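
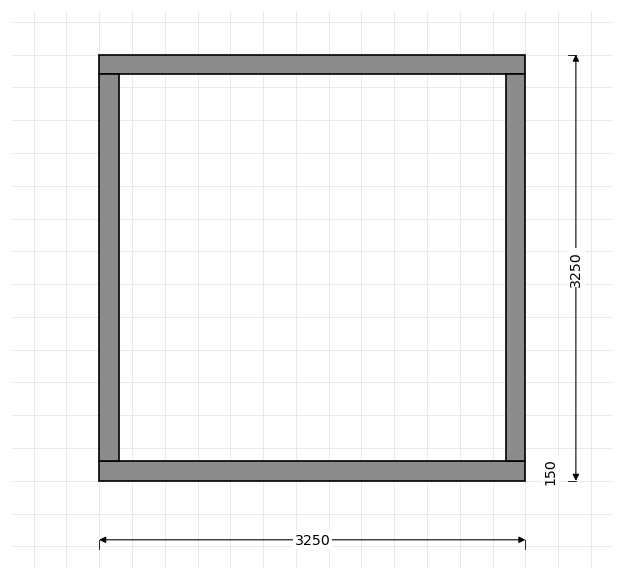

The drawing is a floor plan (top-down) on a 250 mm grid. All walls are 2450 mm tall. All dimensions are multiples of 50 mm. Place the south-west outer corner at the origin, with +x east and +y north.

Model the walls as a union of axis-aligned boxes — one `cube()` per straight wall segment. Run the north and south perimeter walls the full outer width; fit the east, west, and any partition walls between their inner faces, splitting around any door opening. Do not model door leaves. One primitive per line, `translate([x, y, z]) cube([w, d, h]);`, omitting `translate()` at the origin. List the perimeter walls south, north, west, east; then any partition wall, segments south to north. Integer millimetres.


cube([3250, 150, 2450]);
translate([0, 3100, 0]) cube([3250, 150, 2450]);
translate([0, 150, 0]) cube([150, 2950, 2450]);
translate([3100, 150, 0]) cube([150, 2950, 2450]);


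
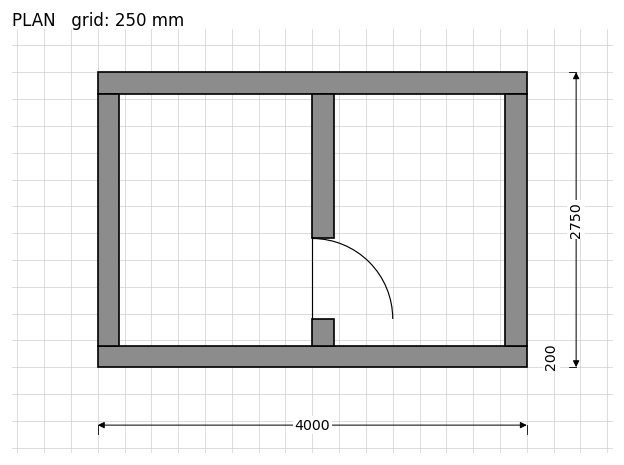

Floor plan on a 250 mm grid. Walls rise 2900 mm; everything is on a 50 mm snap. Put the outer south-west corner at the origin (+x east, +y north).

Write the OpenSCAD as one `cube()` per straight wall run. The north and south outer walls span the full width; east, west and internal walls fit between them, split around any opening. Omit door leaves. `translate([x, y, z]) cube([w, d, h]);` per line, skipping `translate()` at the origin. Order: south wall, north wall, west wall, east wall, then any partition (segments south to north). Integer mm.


cube([4000, 200, 2900]);
translate([0, 2550, 0]) cube([4000, 200, 2900]);
translate([0, 200, 0]) cube([200, 2350, 2900]);
translate([3800, 200, 0]) cube([200, 2350, 2900]);
translate([2000, 200, 0]) cube([200, 250, 2900]);
translate([2000, 1200, 0]) cube([200, 1350, 2900]);


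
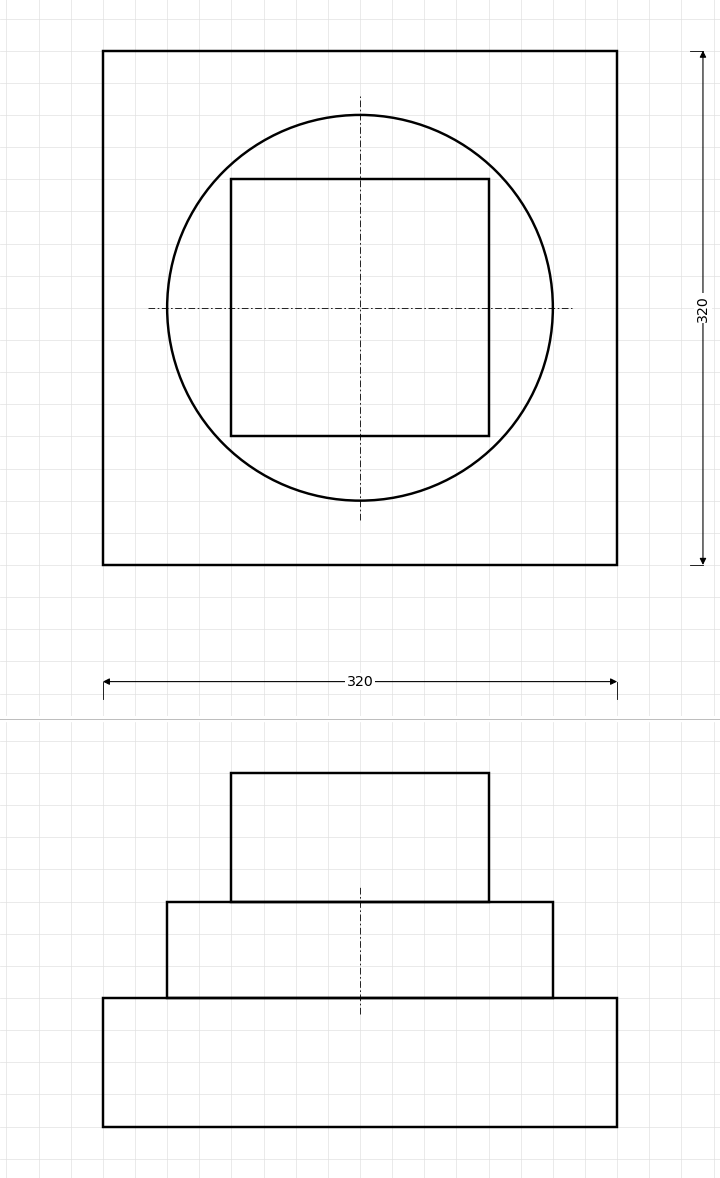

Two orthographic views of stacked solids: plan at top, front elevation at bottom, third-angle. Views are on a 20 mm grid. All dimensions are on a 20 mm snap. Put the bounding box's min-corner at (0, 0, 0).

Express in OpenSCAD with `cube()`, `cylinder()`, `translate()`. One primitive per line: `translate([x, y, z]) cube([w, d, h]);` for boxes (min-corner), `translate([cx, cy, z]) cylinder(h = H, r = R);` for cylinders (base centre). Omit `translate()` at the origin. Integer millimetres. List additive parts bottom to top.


cube([320, 320, 80]);
translate([160, 160, 80]) cylinder(h = 60, r = 120);
translate([80, 80, 140]) cube([160, 160, 80]);


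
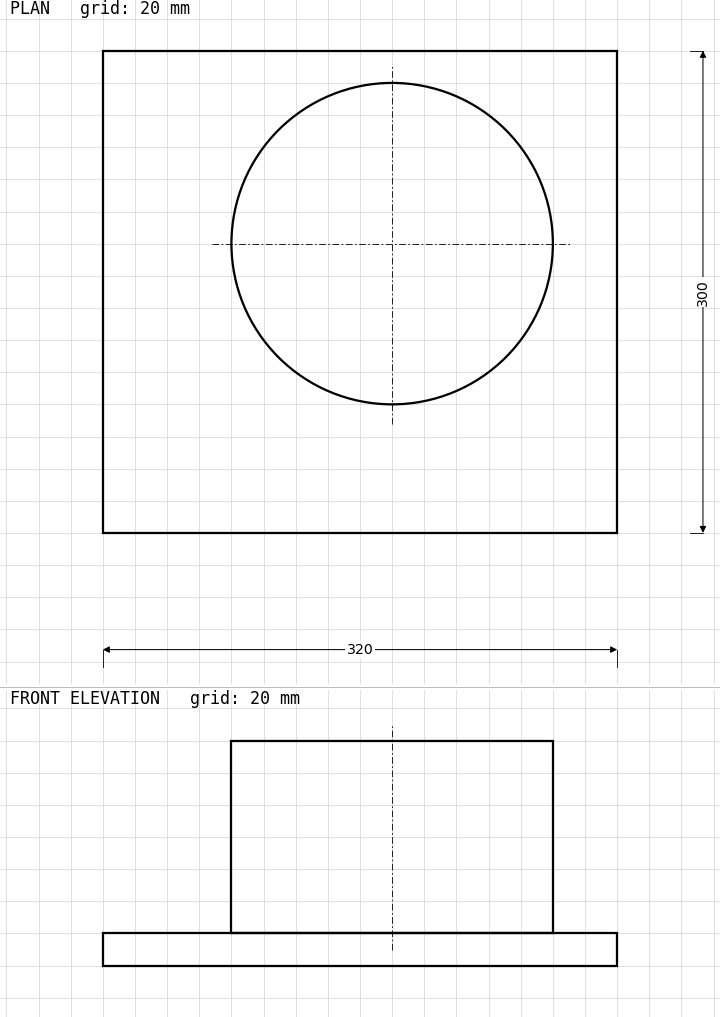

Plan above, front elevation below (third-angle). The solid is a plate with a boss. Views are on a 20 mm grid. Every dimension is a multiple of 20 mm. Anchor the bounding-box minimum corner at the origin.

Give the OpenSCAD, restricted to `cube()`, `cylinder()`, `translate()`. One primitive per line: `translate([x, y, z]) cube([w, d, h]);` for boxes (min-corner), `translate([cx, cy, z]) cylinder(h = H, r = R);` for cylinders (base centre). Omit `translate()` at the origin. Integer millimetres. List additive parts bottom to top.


cube([320, 300, 20]);
translate([180, 180, 20]) cylinder(h = 120, r = 100);


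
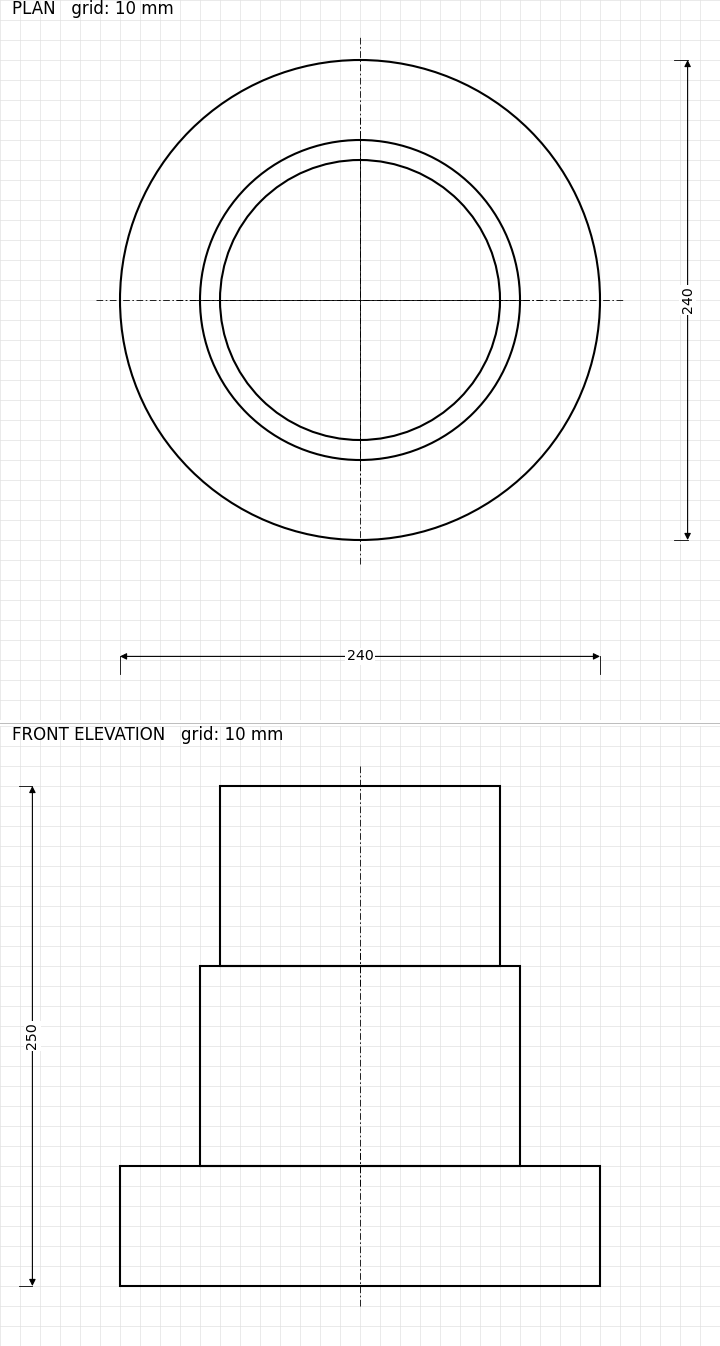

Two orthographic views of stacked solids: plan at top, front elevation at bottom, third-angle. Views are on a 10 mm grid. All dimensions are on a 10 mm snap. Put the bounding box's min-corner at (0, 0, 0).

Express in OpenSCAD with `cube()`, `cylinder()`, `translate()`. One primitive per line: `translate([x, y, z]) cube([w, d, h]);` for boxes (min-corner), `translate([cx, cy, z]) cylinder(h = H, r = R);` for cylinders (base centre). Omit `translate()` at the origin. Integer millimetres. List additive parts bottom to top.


translate([120, 120, 0]) cylinder(h = 60, r = 120);
translate([120, 120, 60]) cylinder(h = 100, r = 80);
translate([120, 120, 160]) cylinder(h = 90, r = 70);


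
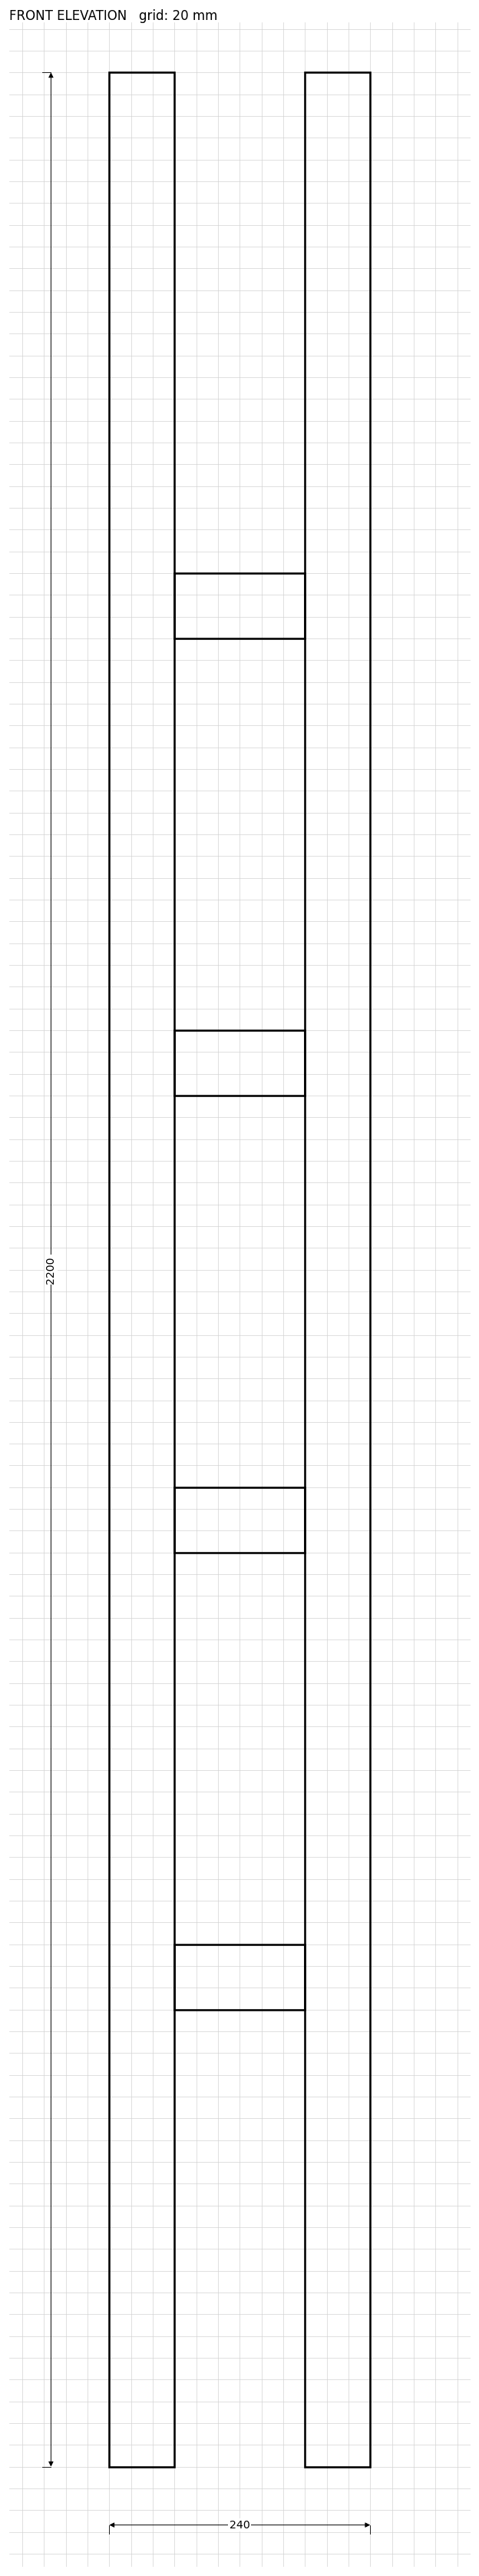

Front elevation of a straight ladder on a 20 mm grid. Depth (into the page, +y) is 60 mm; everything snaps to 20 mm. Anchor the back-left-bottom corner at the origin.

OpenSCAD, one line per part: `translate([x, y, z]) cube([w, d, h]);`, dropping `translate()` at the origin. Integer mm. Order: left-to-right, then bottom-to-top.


cube([60, 60, 2200]);
translate([60, 0, 420]) cube([120, 60, 60]);
translate([60, 0, 840]) cube([120, 60, 60]);
translate([60, 0, 1260]) cube([120, 60, 60]);
translate([60, 0, 1680]) cube([120, 60, 60]);
translate([180, 0, 0]) cube([60, 60, 2200]);


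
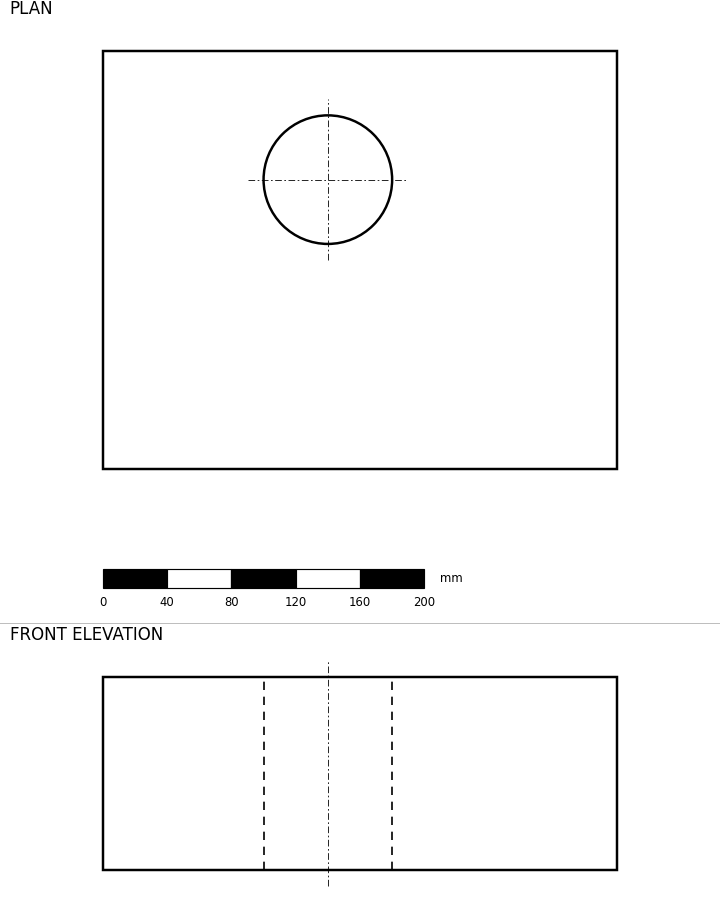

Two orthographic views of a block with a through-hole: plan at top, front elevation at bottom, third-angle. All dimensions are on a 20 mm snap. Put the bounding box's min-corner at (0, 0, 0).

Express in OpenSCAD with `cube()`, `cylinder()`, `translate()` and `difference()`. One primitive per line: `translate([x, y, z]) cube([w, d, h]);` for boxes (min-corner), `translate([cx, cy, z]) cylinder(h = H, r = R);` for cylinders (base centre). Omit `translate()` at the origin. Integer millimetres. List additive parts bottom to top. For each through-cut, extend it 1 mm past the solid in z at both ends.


difference() {
  cube([320, 260, 120]);
  translate([140, 180, -1]) cylinder(h = 122, r = 40);
}


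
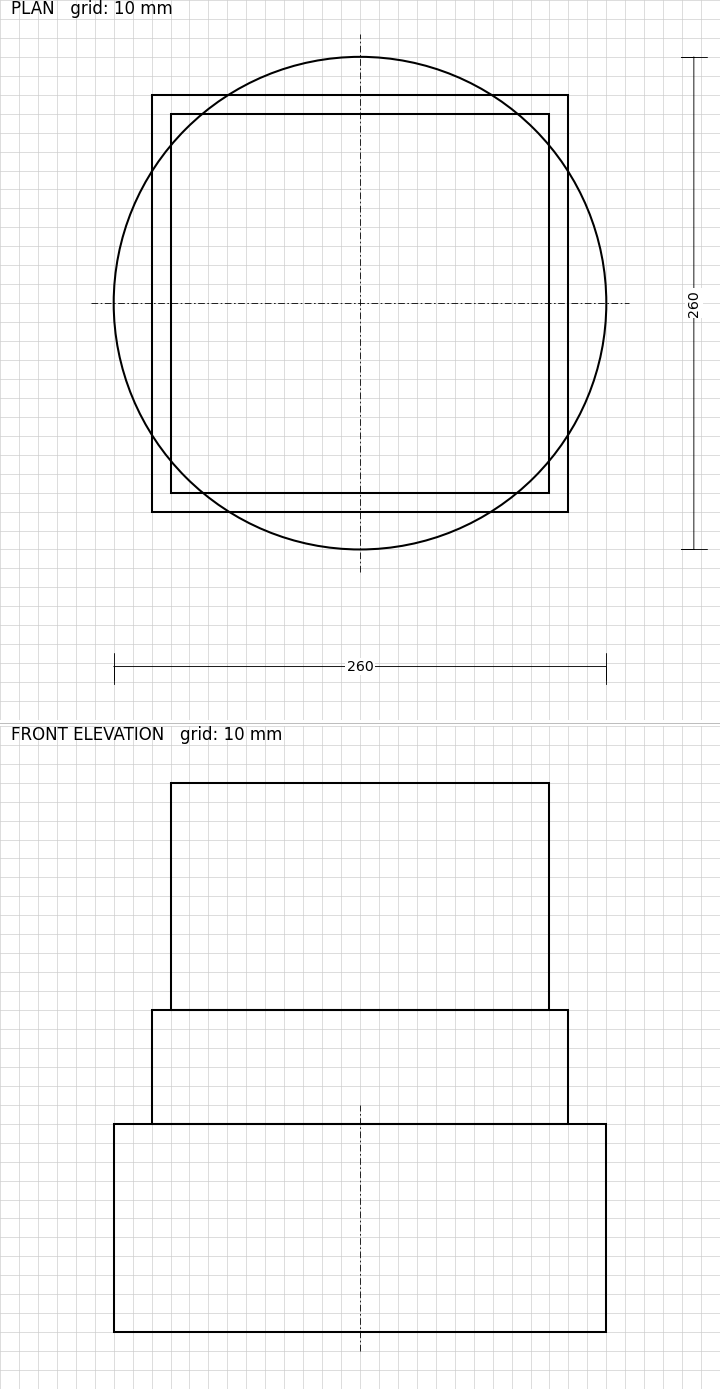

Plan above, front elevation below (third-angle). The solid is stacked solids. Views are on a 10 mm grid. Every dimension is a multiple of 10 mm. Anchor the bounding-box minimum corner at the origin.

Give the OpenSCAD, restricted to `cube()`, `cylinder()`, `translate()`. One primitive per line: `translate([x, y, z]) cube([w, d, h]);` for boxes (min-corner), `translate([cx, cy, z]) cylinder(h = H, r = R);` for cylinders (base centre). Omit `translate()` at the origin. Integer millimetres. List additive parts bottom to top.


translate([130, 130, 0]) cylinder(h = 110, r = 130);
translate([20, 20, 110]) cube([220, 220, 60]);
translate([30, 30, 170]) cube([200, 200, 120]);


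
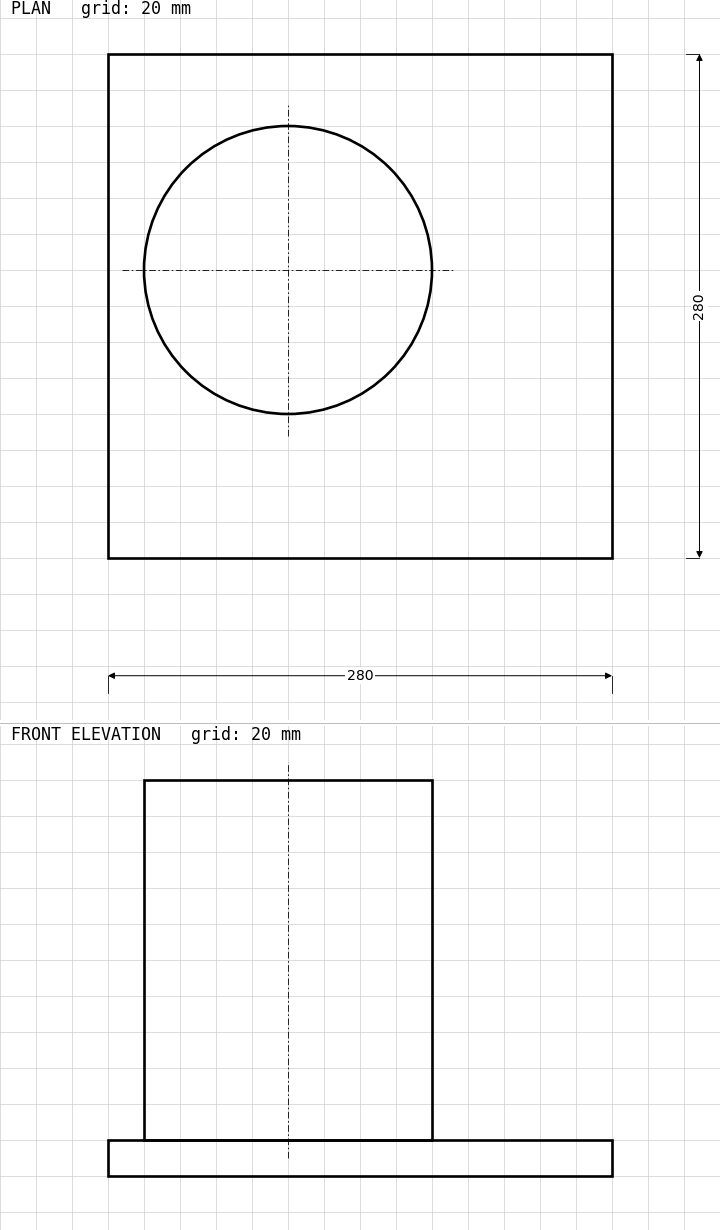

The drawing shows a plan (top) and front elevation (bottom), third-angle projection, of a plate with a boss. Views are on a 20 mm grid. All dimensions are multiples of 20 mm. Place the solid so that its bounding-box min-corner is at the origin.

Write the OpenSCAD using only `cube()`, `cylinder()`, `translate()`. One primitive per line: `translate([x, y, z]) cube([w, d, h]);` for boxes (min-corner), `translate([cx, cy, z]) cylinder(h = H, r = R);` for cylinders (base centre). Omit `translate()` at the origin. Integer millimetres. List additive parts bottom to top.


cube([280, 280, 20]);
translate([100, 160, 20]) cylinder(h = 200, r = 80);


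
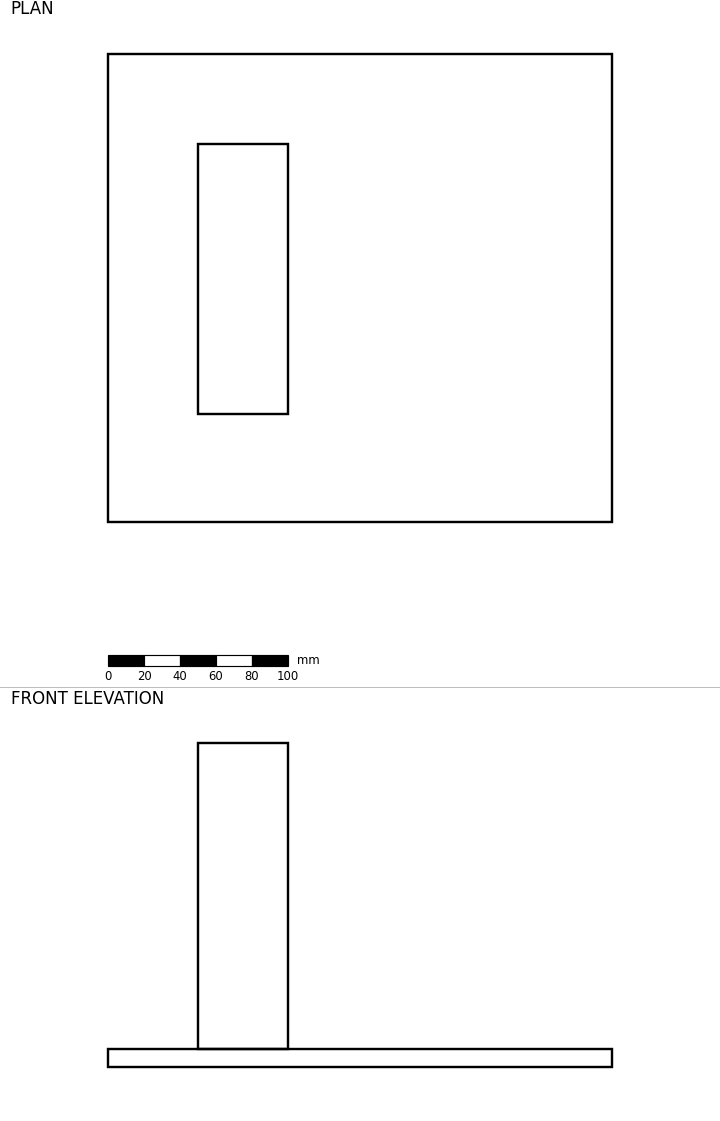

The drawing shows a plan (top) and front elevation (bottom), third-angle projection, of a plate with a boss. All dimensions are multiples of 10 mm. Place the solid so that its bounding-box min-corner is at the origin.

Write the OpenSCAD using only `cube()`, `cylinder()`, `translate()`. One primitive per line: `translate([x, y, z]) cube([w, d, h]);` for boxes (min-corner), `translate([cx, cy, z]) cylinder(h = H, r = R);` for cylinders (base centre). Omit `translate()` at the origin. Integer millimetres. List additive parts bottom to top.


cube([280, 260, 10]);
translate([50, 60, 10]) cube([50, 150, 170]);


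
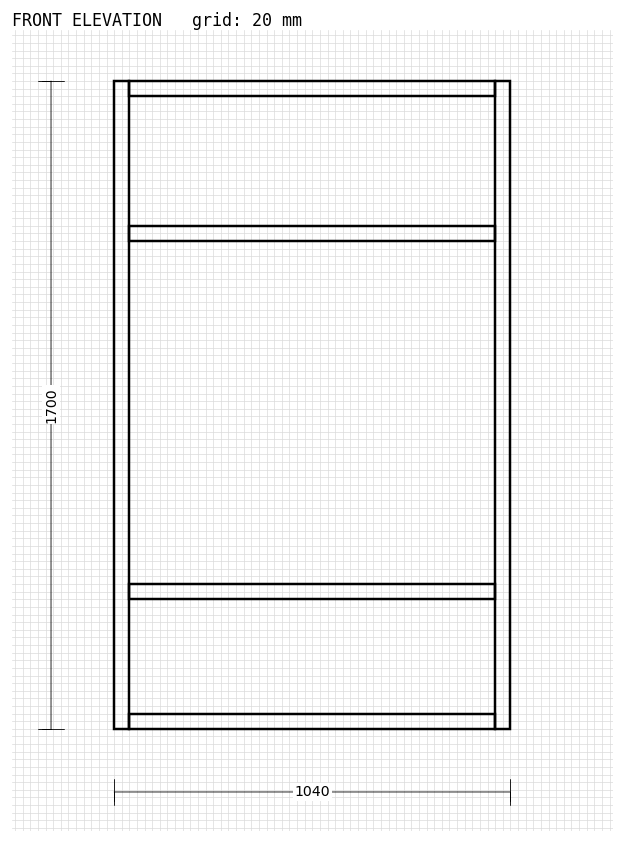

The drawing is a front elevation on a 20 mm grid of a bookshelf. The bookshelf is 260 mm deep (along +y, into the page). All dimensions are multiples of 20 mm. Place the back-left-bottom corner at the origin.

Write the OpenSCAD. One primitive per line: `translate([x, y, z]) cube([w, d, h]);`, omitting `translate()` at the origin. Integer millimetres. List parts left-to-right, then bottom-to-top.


cube([40, 260, 1700]);
translate([40, 0, 0]) cube([960, 260, 40]);
translate([40, 0, 340]) cube([960, 260, 40]);
translate([40, 0, 1280]) cube([960, 260, 40]);
translate([40, 0, 1660]) cube([960, 260, 40]);
translate([1000, 0, 0]) cube([40, 260, 1700]);


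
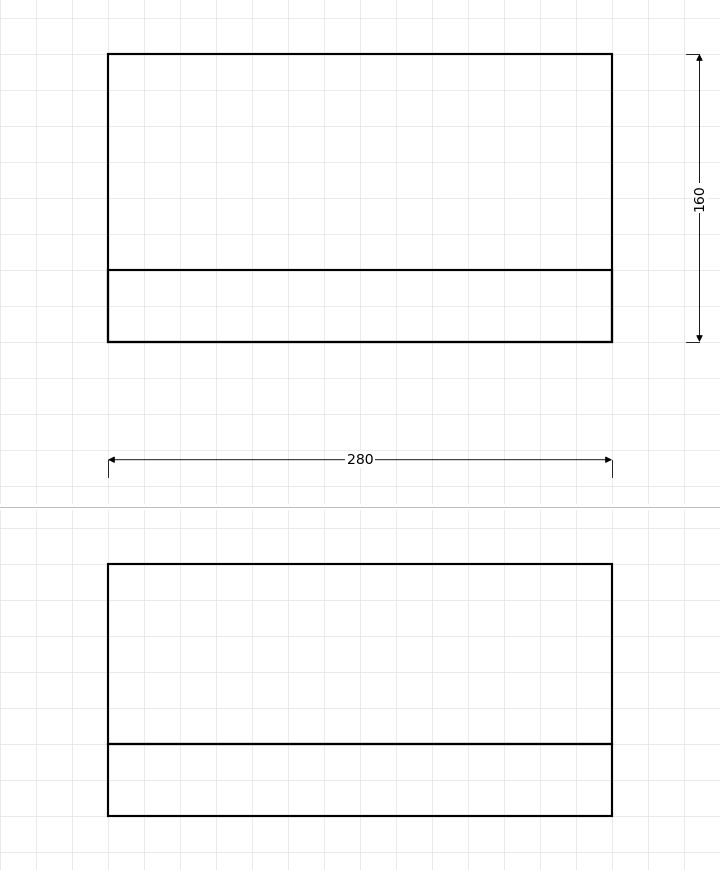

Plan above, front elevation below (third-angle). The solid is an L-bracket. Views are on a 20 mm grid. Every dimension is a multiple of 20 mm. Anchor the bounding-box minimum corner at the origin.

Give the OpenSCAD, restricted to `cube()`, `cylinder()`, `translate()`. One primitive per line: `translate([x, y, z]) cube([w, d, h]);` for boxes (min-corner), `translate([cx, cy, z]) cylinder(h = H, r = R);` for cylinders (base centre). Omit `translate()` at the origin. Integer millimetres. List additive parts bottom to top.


cube([280, 160, 40]);
translate([0, 0, 40]) cube([280, 40, 100]);


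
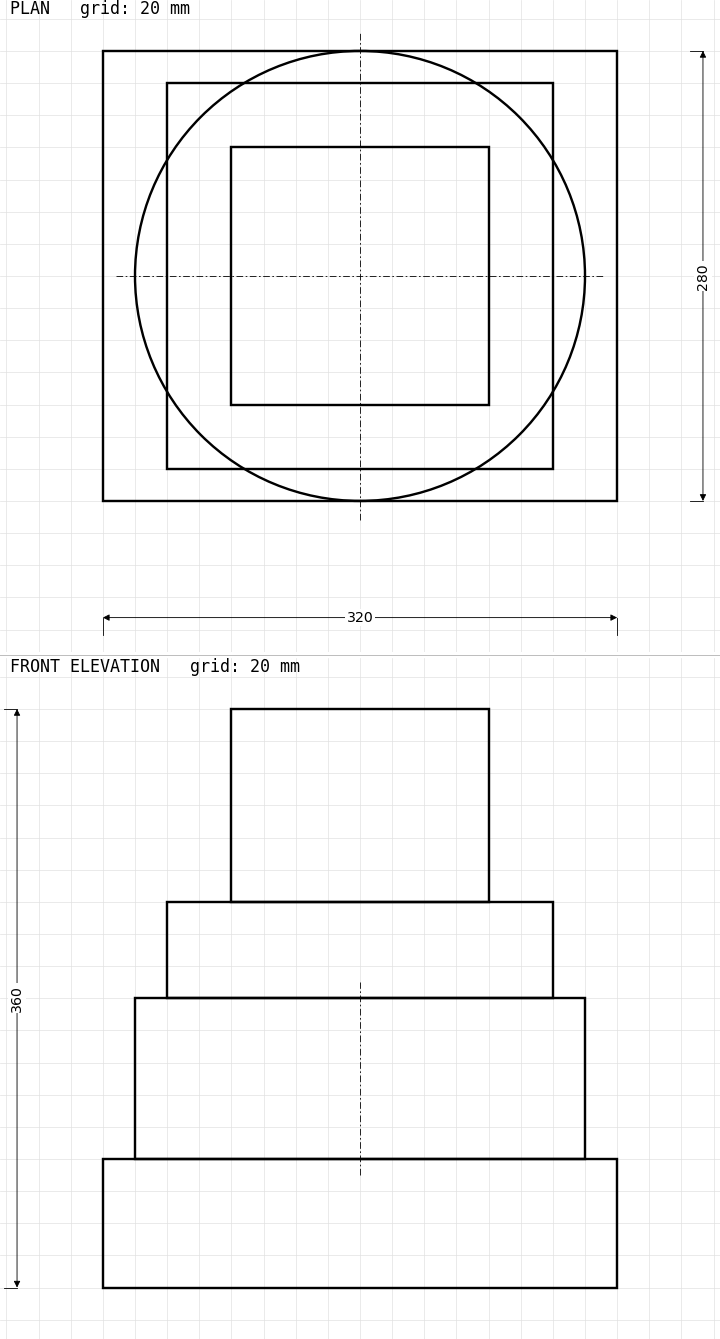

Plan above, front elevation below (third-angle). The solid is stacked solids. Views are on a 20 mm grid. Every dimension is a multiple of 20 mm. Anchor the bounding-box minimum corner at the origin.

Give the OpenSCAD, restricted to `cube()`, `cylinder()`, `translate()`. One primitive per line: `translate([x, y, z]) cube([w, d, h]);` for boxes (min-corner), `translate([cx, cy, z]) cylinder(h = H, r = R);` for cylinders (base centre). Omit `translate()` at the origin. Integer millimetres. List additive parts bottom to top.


cube([320, 280, 80]);
translate([160, 140, 80]) cylinder(h = 100, r = 140);
translate([40, 20, 180]) cube([240, 240, 60]);
translate([80, 60, 240]) cube([160, 160, 120]);


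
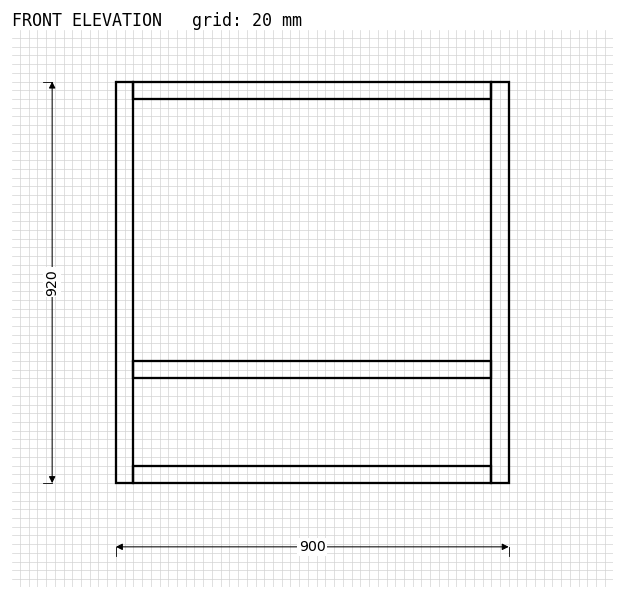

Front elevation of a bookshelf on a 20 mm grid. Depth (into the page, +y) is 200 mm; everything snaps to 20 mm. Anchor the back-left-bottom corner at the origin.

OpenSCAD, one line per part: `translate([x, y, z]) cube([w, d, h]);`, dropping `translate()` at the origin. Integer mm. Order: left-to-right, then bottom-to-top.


cube([40, 200, 920]);
translate([40, 0, 0]) cube([820, 200, 40]);
translate([40, 0, 240]) cube([820, 200, 40]);
translate([40, 0, 880]) cube([820, 200, 40]);
translate([860, 0, 0]) cube([40, 200, 920]);


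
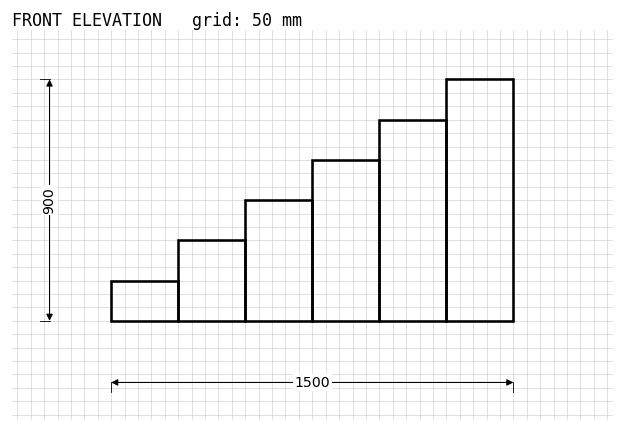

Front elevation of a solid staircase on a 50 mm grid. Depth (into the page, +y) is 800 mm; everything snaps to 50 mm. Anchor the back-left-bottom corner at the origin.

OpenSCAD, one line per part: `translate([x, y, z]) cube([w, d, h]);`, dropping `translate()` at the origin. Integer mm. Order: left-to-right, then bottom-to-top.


cube([250, 800, 150]);
translate([250, 0, 0]) cube([250, 800, 300]);
translate([500, 0, 0]) cube([250, 800, 450]);
translate([750, 0, 0]) cube([250, 800, 600]);
translate([1000, 0, 0]) cube([250, 800, 750]);
translate([1250, 0, 0]) cube([250, 800, 900]);


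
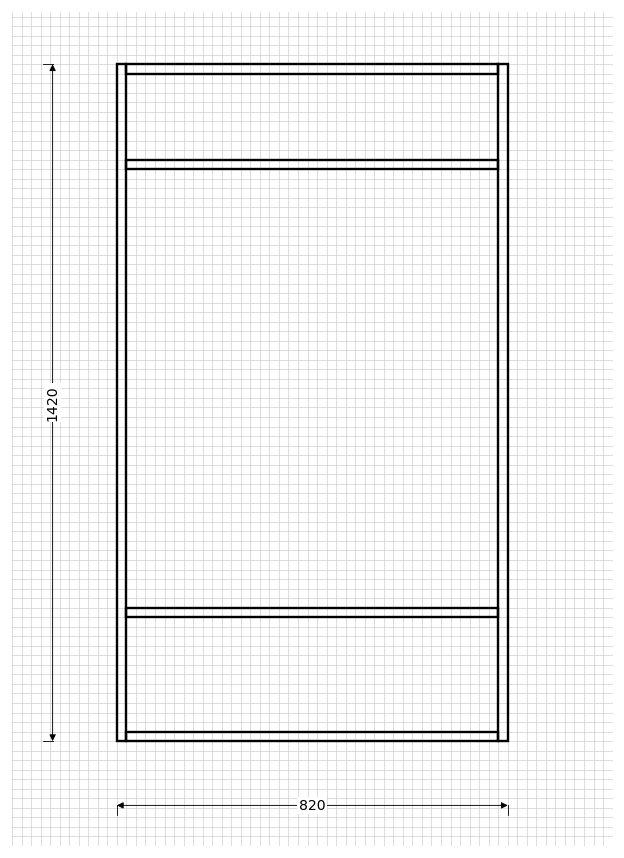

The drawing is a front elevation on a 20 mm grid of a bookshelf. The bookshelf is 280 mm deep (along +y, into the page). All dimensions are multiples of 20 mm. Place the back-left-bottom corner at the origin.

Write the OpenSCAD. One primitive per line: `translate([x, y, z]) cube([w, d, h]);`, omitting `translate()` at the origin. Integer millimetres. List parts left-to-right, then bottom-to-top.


cube([20, 280, 1420]);
translate([20, 0, 0]) cube([780, 280, 20]);
translate([20, 0, 260]) cube([780, 280, 20]);
translate([20, 0, 1200]) cube([780, 280, 20]);
translate([20, 0, 1400]) cube([780, 280, 20]);
translate([800, 0, 0]) cube([20, 280, 1420]);


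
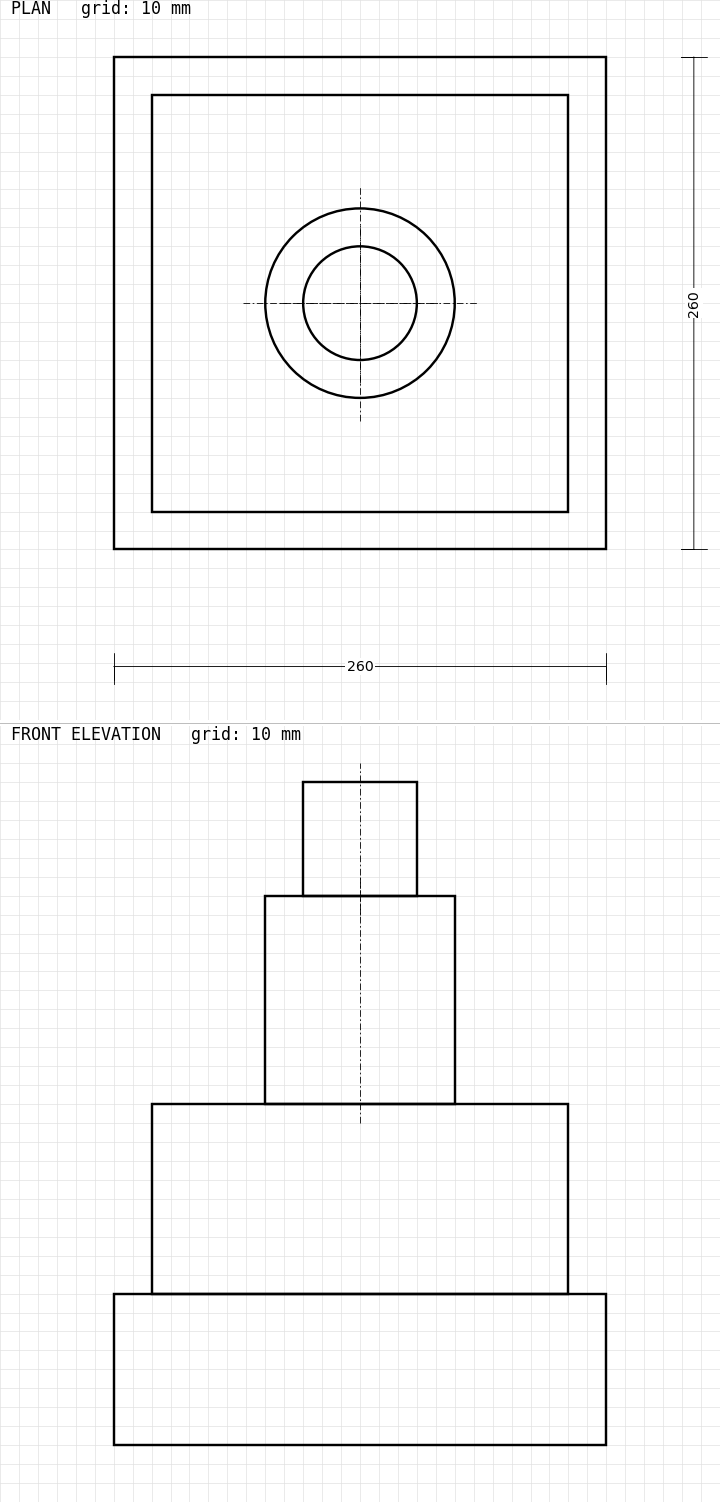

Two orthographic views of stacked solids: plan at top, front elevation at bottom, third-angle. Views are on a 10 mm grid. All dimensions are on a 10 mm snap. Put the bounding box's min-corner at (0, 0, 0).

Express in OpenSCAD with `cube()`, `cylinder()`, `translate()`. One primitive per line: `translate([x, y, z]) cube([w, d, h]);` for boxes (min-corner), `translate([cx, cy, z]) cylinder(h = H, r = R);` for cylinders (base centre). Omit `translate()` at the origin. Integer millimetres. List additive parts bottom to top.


cube([260, 260, 80]);
translate([20, 20, 80]) cube([220, 220, 100]);
translate([130, 130, 180]) cylinder(h = 110, r = 50);
translate([130, 130, 290]) cylinder(h = 60, r = 30);


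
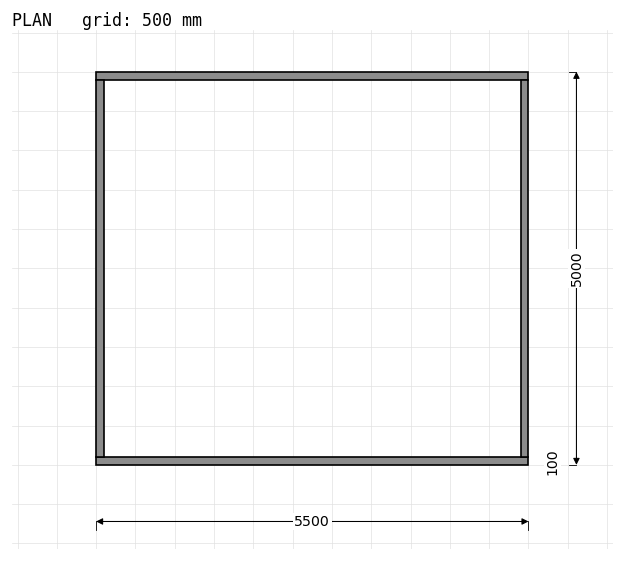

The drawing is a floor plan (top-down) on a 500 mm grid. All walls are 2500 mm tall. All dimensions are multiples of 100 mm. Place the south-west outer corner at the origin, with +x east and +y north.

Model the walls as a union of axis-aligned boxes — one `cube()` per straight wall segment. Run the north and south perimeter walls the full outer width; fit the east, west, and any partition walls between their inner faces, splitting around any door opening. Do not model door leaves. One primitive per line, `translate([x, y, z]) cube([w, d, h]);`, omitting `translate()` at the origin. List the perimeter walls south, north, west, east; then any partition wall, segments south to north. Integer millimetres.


cube([5500, 100, 2500]);
translate([0, 4900, 0]) cube([5500, 100, 2500]);
translate([0, 100, 0]) cube([100, 4800, 2500]);
translate([5400, 100, 0]) cube([100, 4800, 2500]);


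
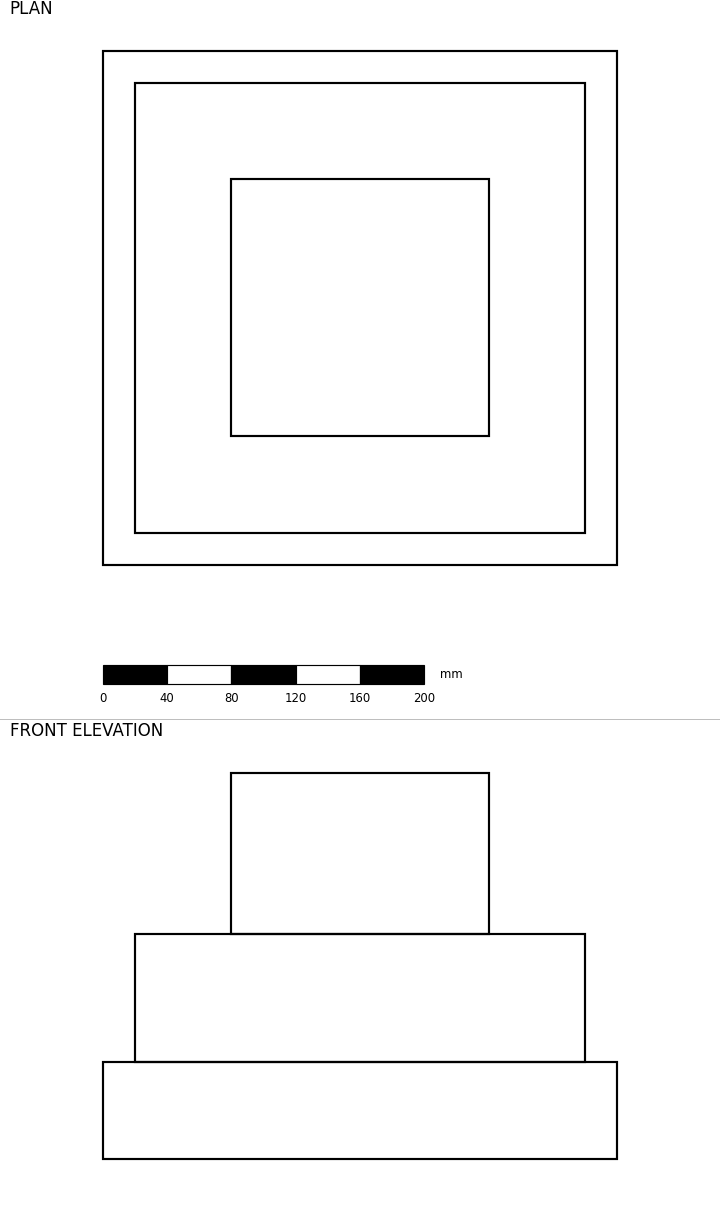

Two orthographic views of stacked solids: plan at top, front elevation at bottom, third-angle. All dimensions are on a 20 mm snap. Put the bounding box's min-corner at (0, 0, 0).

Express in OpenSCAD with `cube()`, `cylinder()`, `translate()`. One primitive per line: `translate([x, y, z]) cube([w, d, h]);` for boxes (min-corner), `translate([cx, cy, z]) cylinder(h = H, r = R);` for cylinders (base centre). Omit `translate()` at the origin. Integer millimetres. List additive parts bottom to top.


cube([320, 320, 60]);
translate([20, 20, 60]) cube([280, 280, 80]);
translate([80, 80, 140]) cube([160, 160, 100]);


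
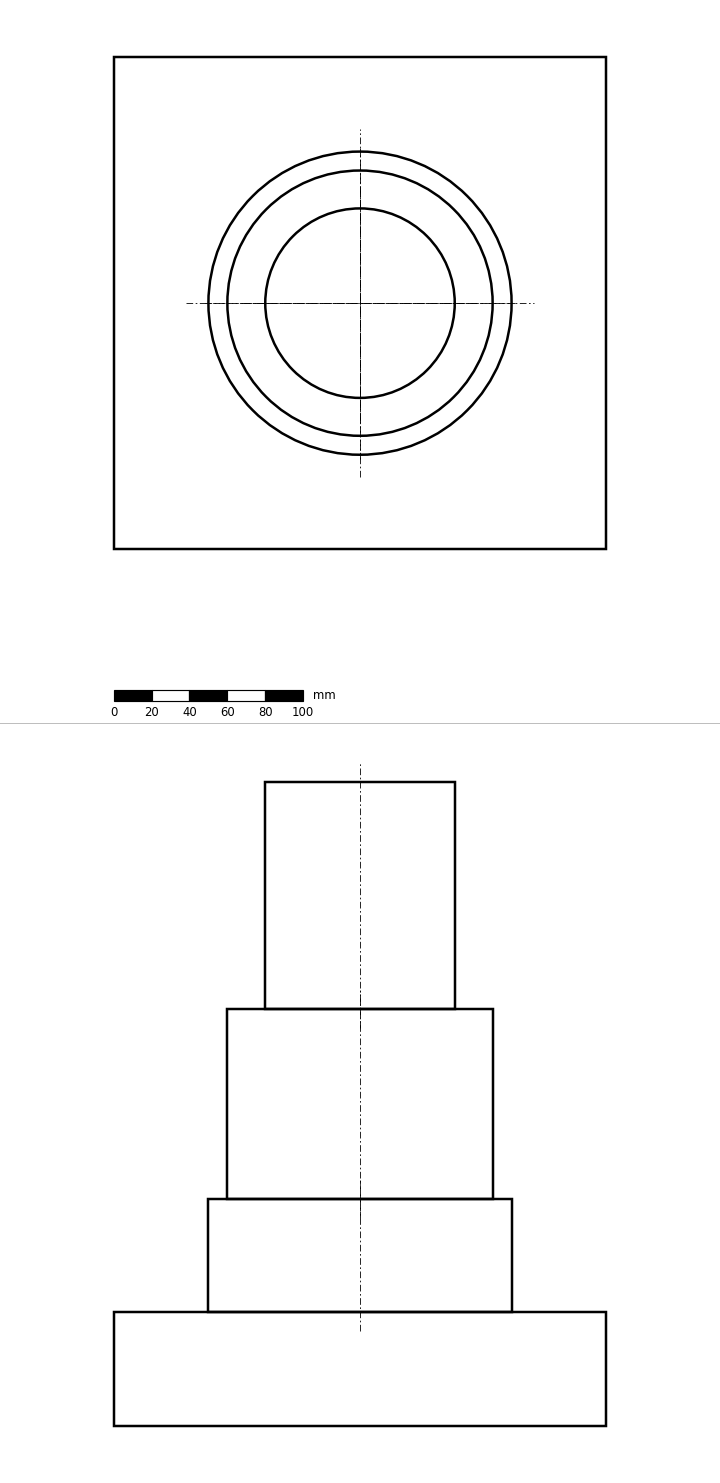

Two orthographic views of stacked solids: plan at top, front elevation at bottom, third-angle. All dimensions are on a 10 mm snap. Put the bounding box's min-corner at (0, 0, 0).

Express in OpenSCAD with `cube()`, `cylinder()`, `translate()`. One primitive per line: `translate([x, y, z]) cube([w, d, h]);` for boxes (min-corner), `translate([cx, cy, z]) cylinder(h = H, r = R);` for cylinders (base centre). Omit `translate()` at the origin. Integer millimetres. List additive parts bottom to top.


cube([260, 260, 60]);
translate([130, 130, 60]) cylinder(h = 60, r = 80);
translate([130, 130, 120]) cylinder(h = 100, r = 70);
translate([130, 130, 220]) cylinder(h = 120, r = 50);


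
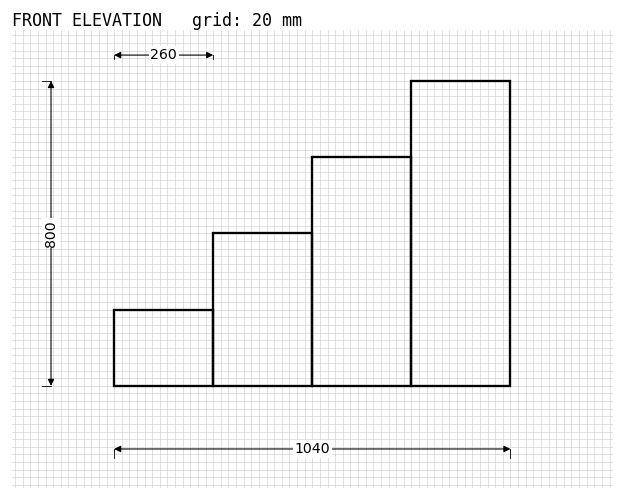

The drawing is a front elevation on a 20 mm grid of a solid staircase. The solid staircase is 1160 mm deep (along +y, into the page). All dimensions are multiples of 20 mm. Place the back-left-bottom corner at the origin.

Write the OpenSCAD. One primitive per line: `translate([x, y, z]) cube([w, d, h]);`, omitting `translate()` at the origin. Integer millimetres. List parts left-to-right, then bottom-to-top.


cube([260, 1160, 200]);
translate([260, 0, 0]) cube([260, 1160, 400]);
translate([520, 0, 0]) cube([260, 1160, 600]);
translate([780, 0, 0]) cube([260, 1160, 800]);


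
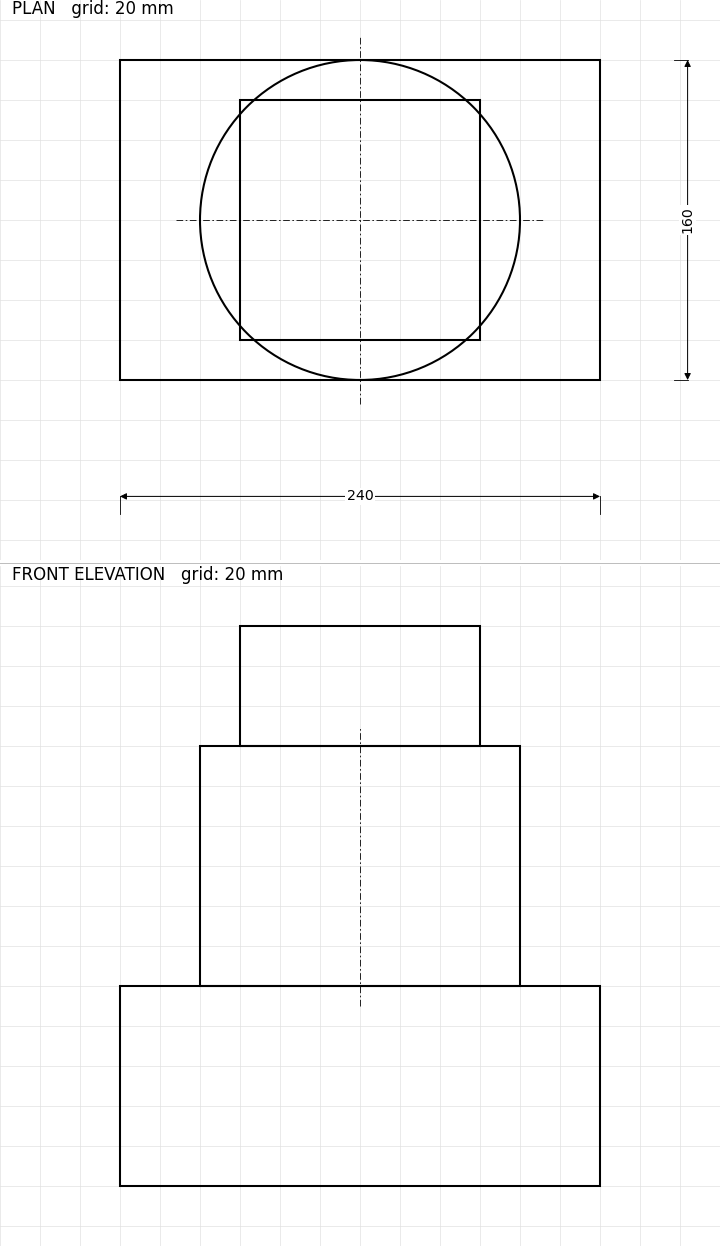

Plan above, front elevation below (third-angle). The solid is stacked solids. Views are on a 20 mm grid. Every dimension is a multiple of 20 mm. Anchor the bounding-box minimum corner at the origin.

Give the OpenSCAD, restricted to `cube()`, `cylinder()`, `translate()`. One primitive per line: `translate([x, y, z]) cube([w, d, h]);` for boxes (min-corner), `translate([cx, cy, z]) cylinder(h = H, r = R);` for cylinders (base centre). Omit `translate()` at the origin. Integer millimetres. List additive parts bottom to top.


cube([240, 160, 100]);
translate([120, 80, 100]) cylinder(h = 120, r = 80);
translate([60, 20, 220]) cube([120, 120, 60]);


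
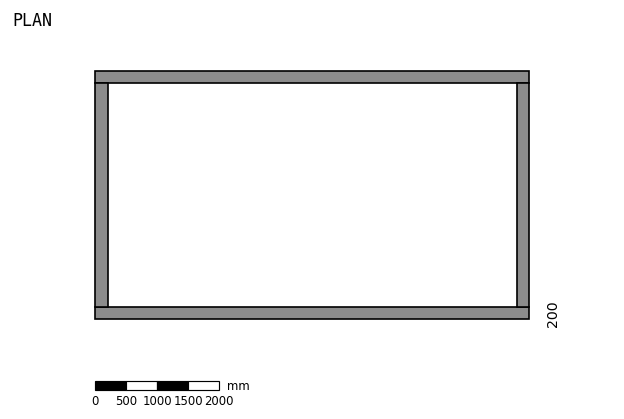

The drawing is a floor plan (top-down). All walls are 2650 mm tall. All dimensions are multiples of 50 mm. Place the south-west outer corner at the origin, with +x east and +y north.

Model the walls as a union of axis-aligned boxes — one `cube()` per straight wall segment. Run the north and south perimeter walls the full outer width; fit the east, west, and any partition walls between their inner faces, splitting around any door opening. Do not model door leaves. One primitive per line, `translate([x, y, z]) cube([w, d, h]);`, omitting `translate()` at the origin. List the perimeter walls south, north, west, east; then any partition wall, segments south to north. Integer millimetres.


cube([7000, 200, 2650]);
translate([0, 3800, 0]) cube([7000, 200, 2650]);
translate([0, 200, 0]) cube([200, 3600, 2650]);
translate([6800, 200, 0]) cube([200, 3600, 2650]);


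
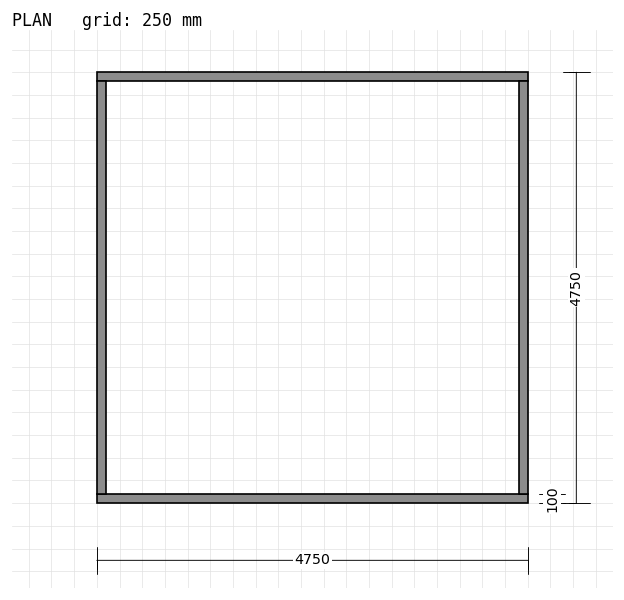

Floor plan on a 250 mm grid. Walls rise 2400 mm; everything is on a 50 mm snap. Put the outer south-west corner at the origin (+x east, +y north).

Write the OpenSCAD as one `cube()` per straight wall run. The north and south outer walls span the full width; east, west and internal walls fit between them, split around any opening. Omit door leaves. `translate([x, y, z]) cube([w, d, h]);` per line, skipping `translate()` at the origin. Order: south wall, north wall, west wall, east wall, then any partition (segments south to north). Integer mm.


cube([4750, 100, 2400]);
translate([0, 4650, 0]) cube([4750, 100, 2400]);
translate([0, 100, 0]) cube([100, 4550, 2400]);
translate([4650, 100, 0]) cube([100, 4550, 2400]);


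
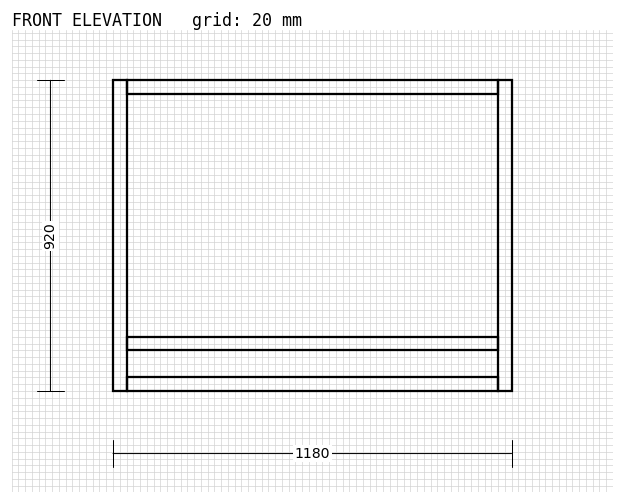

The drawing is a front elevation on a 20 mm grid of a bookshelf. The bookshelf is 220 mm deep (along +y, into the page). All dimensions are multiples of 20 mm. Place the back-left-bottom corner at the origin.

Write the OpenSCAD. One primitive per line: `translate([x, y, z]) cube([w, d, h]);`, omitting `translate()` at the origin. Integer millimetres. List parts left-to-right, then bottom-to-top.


cube([40, 220, 920]);
translate([40, 0, 0]) cube([1100, 220, 40]);
translate([40, 0, 120]) cube([1100, 220, 40]);
translate([40, 0, 880]) cube([1100, 220, 40]);
translate([1140, 0, 0]) cube([40, 220, 920]);


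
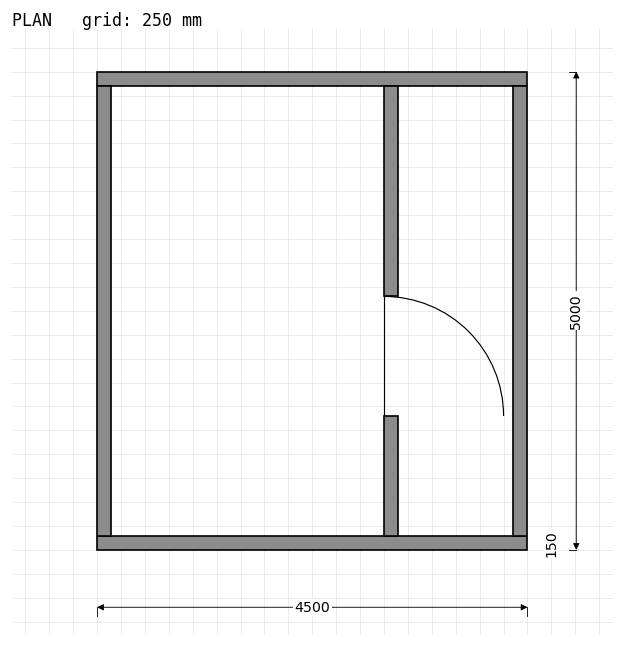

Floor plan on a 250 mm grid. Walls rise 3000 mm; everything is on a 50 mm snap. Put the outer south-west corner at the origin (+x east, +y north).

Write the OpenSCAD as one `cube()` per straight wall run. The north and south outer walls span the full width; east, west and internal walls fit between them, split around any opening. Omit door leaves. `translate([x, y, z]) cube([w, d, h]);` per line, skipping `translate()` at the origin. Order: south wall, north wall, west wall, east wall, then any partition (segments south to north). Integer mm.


cube([4500, 150, 3000]);
translate([0, 4850, 0]) cube([4500, 150, 3000]);
translate([0, 150, 0]) cube([150, 4700, 3000]);
translate([4350, 150, 0]) cube([150, 4700, 3000]);
translate([3000, 150, 0]) cube([150, 1250, 3000]);
translate([3000, 2650, 0]) cube([150, 2200, 3000]);


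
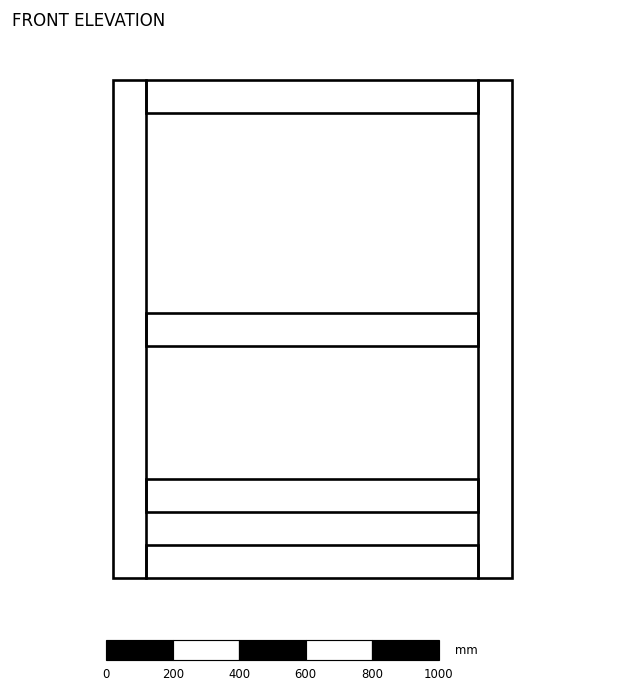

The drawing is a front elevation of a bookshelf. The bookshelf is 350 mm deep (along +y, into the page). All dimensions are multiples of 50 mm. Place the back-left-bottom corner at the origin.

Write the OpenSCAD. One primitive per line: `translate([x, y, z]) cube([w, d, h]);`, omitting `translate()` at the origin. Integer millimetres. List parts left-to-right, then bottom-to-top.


cube([100, 350, 1500]);
translate([100, 0, 0]) cube([1000, 350, 100]);
translate([100, 0, 200]) cube([1000, 350, 100]);
translate([100, 0, 700]) cube([1000, 350, 100]);
translate([100, 0, 1400]) cube([1000, 350, 100]);
translate([1100, 0, 0]) cube([100, 350, 1500]);


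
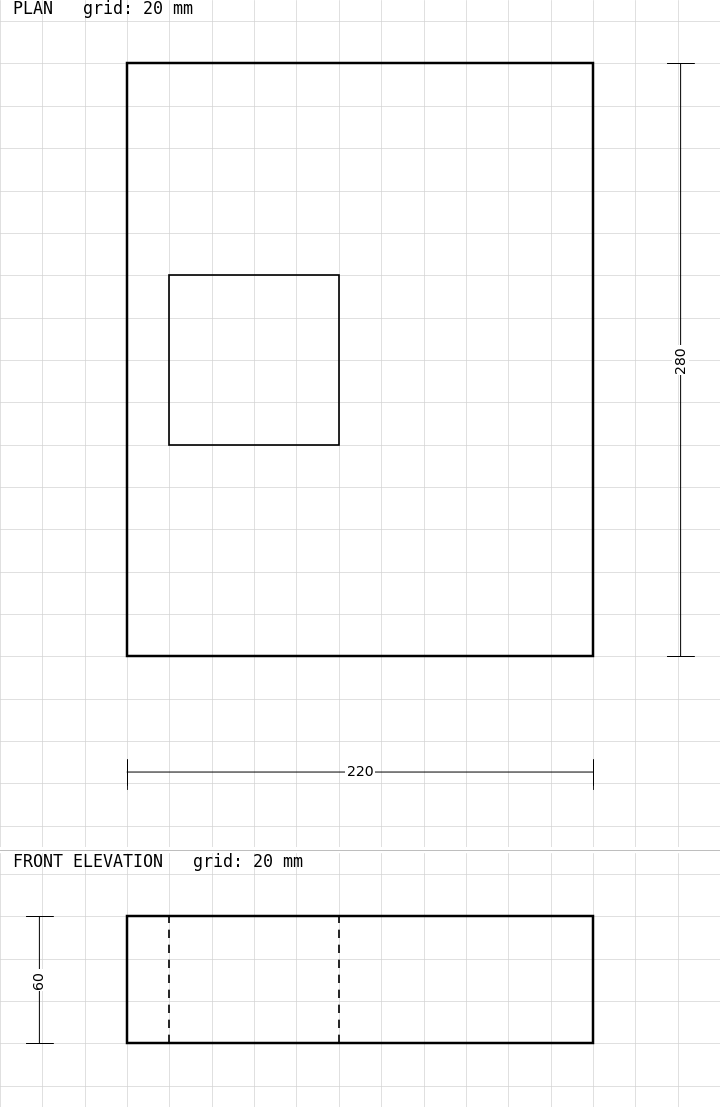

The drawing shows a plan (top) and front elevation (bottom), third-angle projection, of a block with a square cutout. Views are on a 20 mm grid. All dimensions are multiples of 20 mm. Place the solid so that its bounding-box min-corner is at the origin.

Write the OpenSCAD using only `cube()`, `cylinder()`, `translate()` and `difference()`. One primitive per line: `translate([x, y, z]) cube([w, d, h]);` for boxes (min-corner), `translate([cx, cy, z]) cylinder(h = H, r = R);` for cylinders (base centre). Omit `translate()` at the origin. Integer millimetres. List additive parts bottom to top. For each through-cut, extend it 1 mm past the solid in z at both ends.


difference() {
  cube([220, 280, 60]);
  translate([20, 100, -1]) cube([80, 80, 62]);
}


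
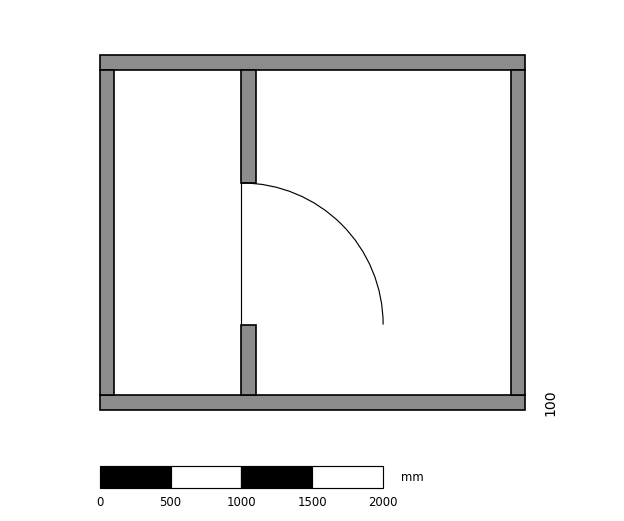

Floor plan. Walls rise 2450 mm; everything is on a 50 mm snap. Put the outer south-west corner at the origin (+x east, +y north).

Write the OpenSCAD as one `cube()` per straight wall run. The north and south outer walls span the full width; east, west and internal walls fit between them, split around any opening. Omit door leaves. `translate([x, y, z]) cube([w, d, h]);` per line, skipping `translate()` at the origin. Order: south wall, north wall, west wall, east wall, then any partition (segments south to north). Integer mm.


cube([3000, 100, 2450]);
translate([0, 2400, 0]) cube([3000, 100, 2450]);
translate([0, 100, 0]) cube([100, 2300, 2450]);
translate([2900, 100, 0]) cube([100, 2300, 2450]);
translate([1000, 100, 0]) cube([100, 500, 2450]);
translate([1000, 1600, 0]) cube([100, 800, 2450]);


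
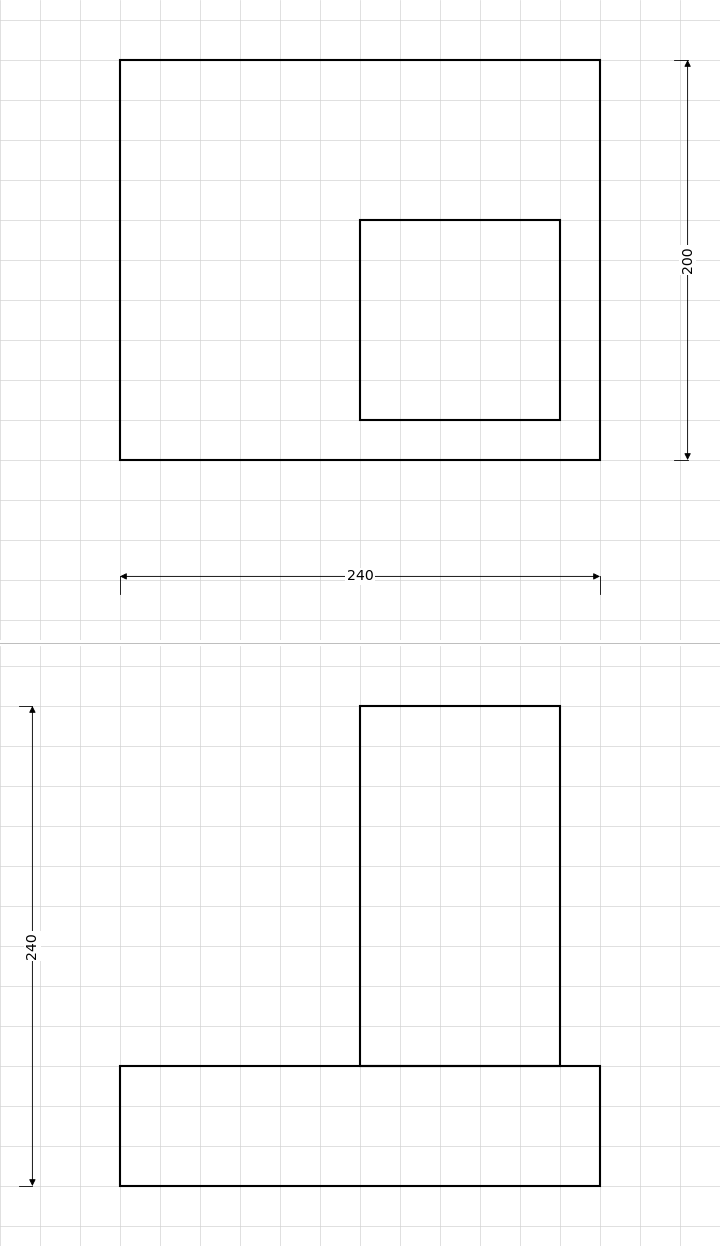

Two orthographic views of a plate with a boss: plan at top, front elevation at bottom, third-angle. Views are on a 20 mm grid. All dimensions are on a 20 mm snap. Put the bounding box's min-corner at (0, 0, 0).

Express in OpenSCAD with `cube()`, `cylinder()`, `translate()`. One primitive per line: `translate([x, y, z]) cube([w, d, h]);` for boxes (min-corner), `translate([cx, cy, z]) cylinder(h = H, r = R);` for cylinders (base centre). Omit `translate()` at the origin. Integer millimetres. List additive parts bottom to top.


cube([240, 200, 60]);
translate([120, 20, 60]) cube([100, 100, 180]);


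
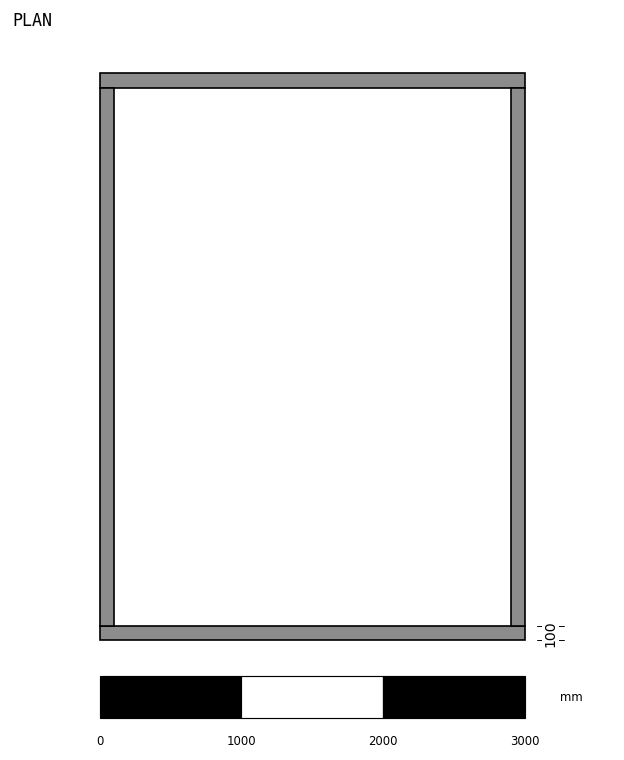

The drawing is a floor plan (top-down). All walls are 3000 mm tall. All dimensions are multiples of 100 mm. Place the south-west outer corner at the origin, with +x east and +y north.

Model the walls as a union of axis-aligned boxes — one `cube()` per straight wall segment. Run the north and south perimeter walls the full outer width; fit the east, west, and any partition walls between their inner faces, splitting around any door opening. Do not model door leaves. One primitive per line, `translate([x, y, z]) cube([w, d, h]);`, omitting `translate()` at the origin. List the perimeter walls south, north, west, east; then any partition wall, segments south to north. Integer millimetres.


cube([3000, 100, 3000]);
translate([0, 3900, 0]) cube([3000, 100, 3000]);
translate([0, 100, 0]) cube([100, 3800, 3000]);
translate([2900, 100, 0]) cube([100, 3800, 3000]);


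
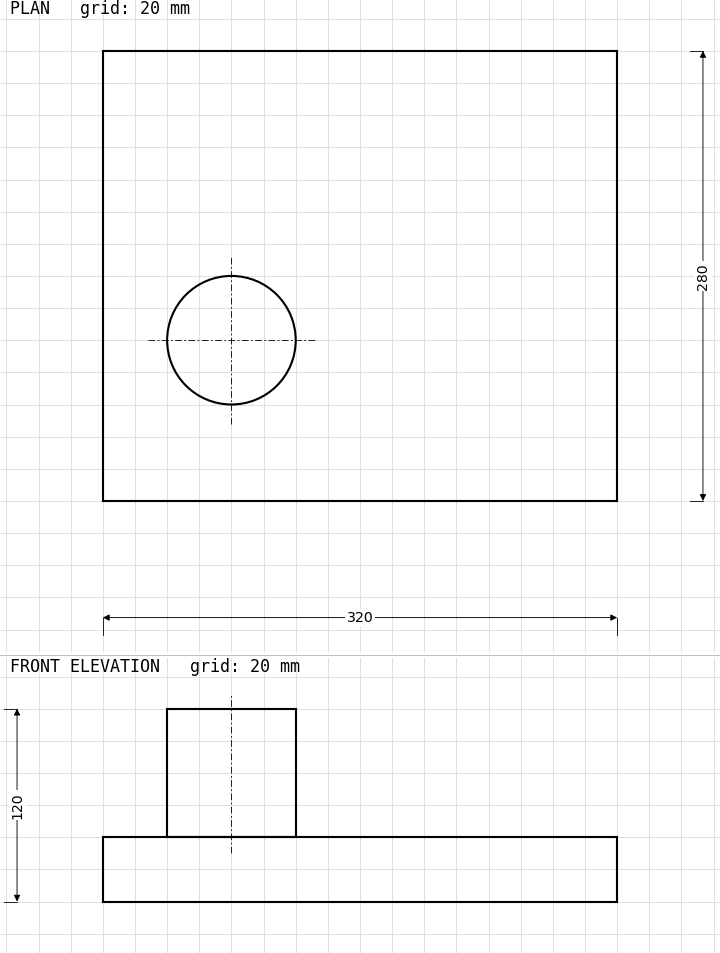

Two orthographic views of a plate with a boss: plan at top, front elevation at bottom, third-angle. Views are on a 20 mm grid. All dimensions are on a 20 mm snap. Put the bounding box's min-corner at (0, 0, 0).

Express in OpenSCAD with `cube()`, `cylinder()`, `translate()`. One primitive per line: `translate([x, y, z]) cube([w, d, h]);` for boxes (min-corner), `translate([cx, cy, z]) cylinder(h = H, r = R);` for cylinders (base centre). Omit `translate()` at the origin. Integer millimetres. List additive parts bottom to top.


cube([320, 280, 40]);
translate([80, 100, 40]) cylinder(h = 80, r = 40);


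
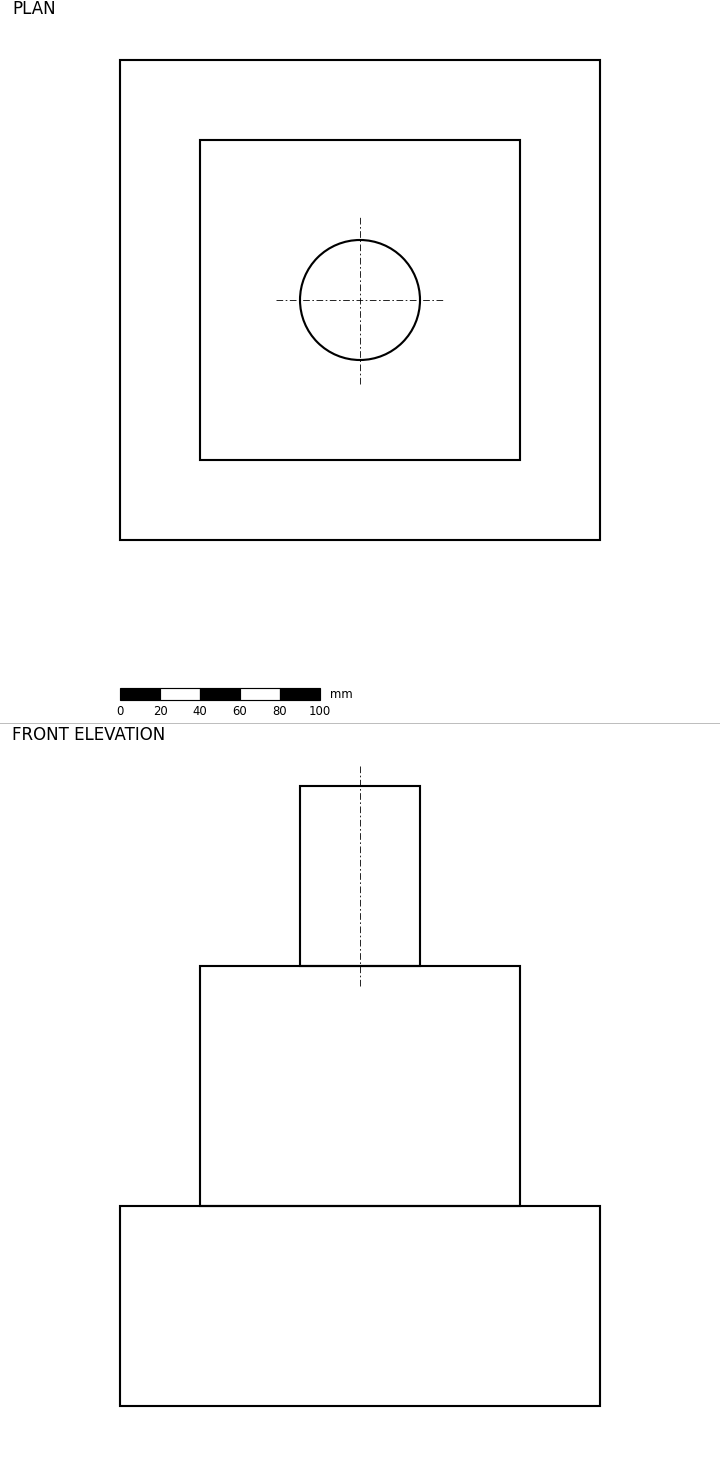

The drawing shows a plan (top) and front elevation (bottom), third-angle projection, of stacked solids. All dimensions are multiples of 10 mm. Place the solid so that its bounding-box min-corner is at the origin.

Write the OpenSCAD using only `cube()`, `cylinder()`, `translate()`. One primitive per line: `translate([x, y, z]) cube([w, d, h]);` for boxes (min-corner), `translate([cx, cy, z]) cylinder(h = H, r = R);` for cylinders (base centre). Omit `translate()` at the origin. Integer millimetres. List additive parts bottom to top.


cube([240, 240, 100]);
translate([40, 40, 100]) cube([160, 160, 120]);
translate([120, 120, 220]) cylinder(h = 90, r = 30);


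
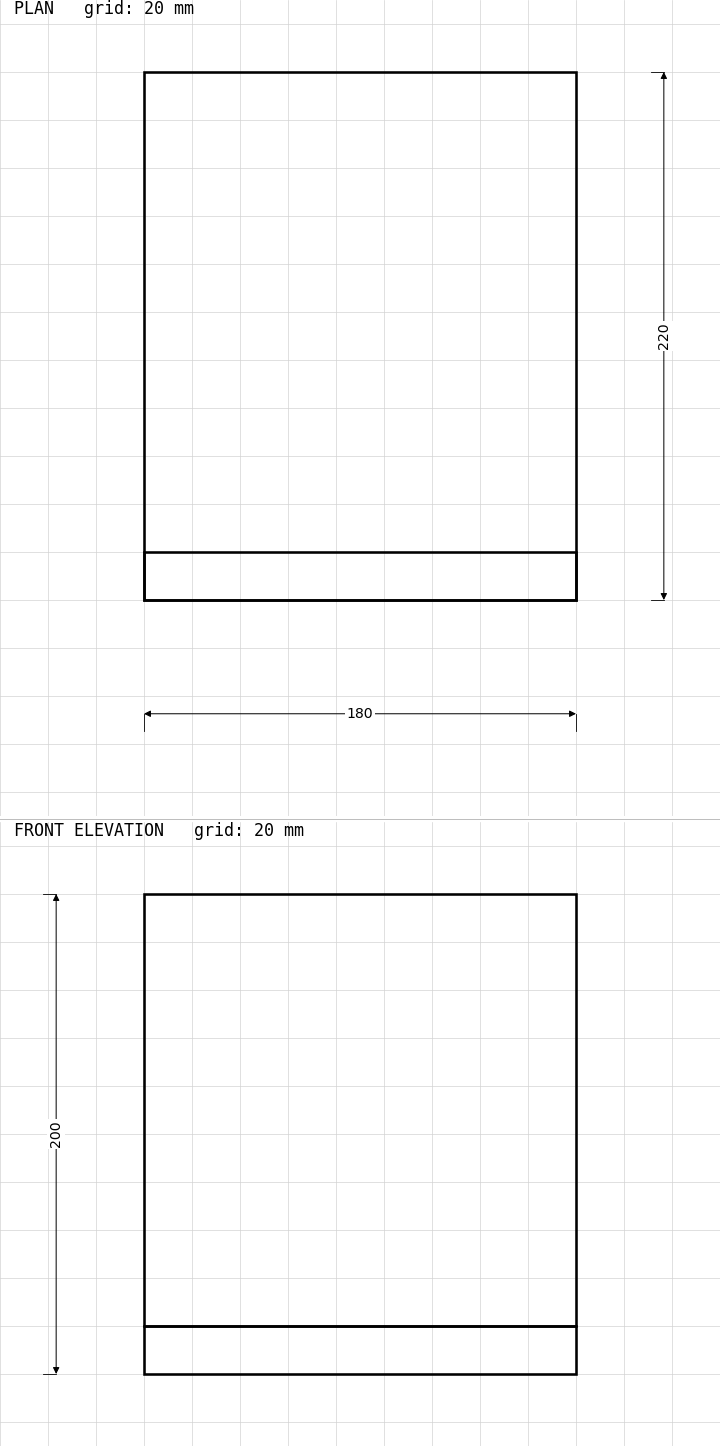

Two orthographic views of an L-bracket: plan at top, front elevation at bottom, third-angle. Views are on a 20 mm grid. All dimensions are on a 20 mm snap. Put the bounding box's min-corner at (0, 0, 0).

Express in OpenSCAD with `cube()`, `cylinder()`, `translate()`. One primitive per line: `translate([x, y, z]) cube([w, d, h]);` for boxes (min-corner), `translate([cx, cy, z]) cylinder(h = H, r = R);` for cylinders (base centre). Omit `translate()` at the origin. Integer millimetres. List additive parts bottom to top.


cube([180, 220, 20]);
translate([0, 0, 20]) cube([180, 20, 180]);
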